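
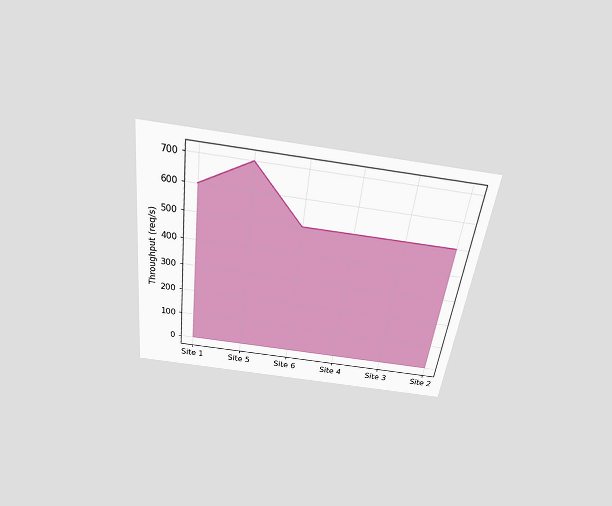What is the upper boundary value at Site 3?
The chart is tilted about 7° clockwise and viewed slightly from above. At Site 3 the upper boundary is at 500req/s.

500req/s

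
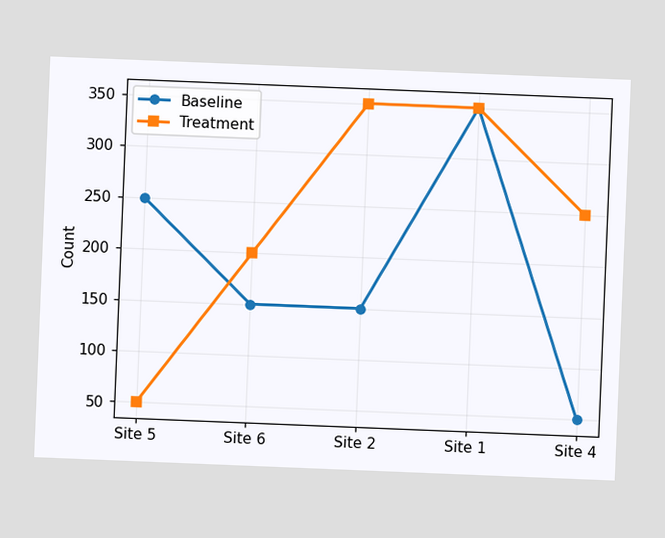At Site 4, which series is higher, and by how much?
The chart is tilted about 2° clockwise. At Site 4, Treatment sits above the other line by 200.

Treatment, by 200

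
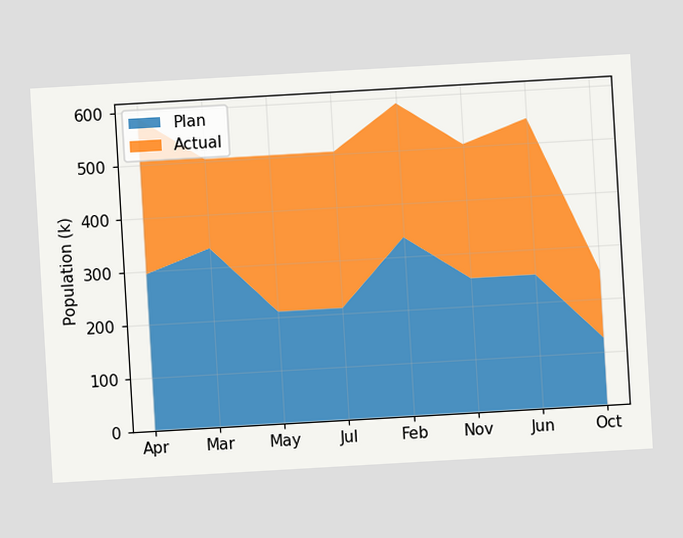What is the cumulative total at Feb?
588k

The chart is tilted about 3° counter-clockwise. The stacked total at Feb reaches 588k.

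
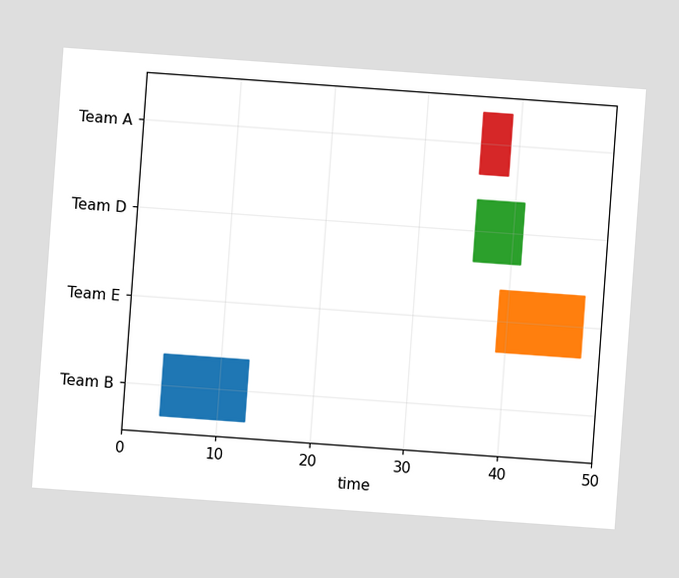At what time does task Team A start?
The chart is tilted about 4° clockwise. The Team A bar begins at t=36.

36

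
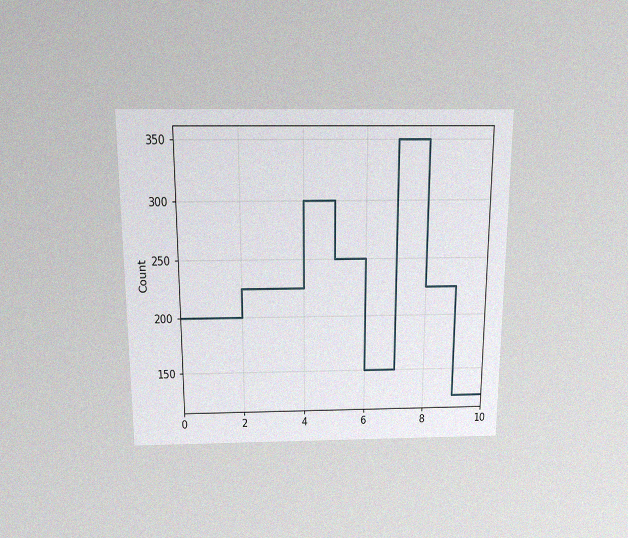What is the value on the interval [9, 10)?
The chart is viewed slightly from above, with some photo noise. On [9, 10) the step sits at 125.

125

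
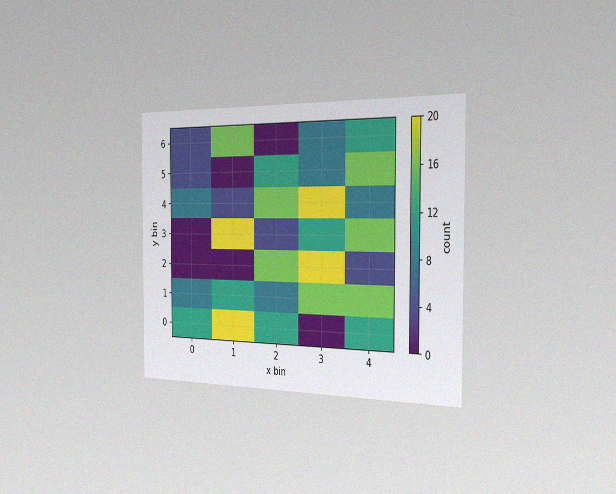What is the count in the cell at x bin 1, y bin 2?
The chart is viewed slightly from the right, with some photo noise. Matching the cell (1, 2) against the colorbar gives 0.

0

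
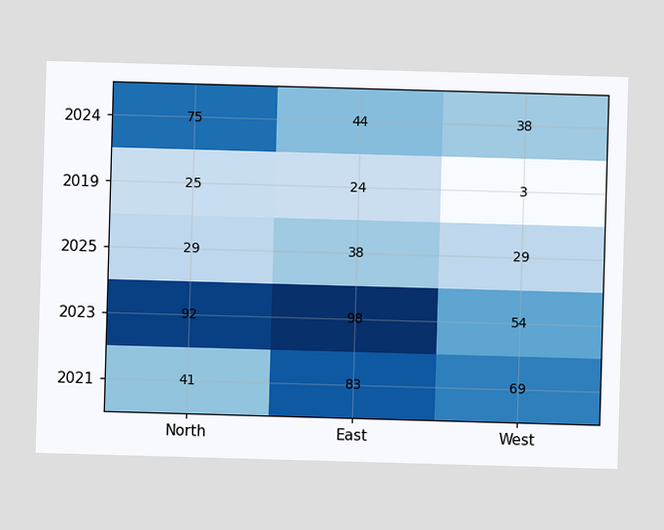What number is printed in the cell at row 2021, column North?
41

The (2021, North) cell reads 41.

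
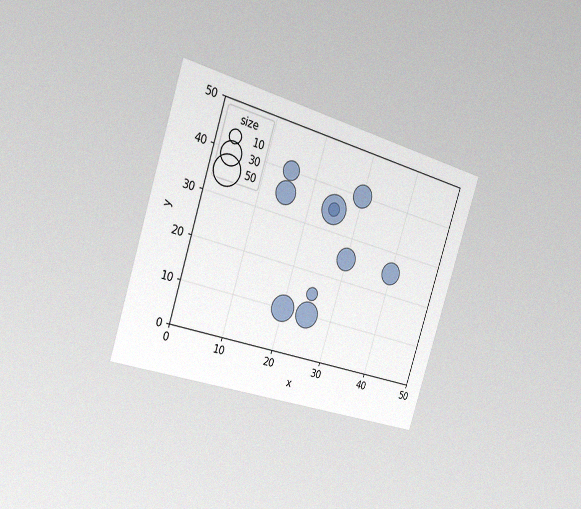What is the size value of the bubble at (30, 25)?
The chart is tilted about 18° clockwise and viewed slightly from the left, with some photo noise. Matching the bubble at (30, 25) against the size legend gives 30.

30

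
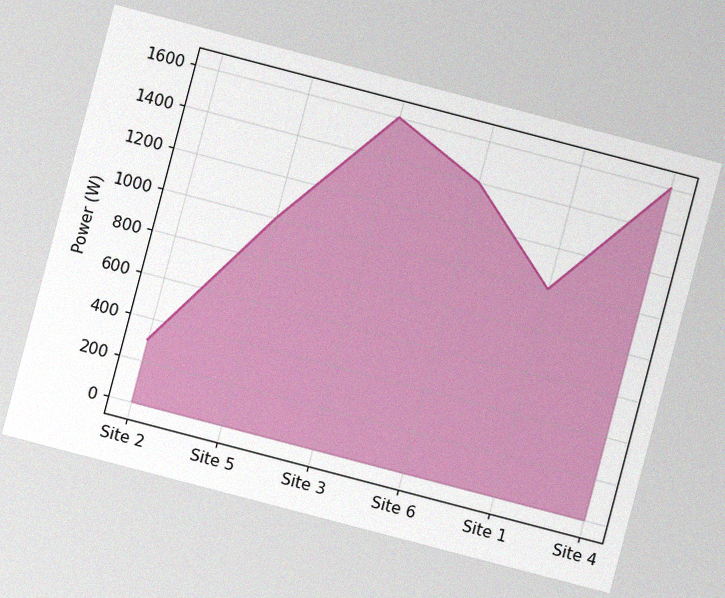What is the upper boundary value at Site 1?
The chart is tilted about 15° clockwise, with some photo noise. At Site 1 the upper boundary is at 1000W.

1000W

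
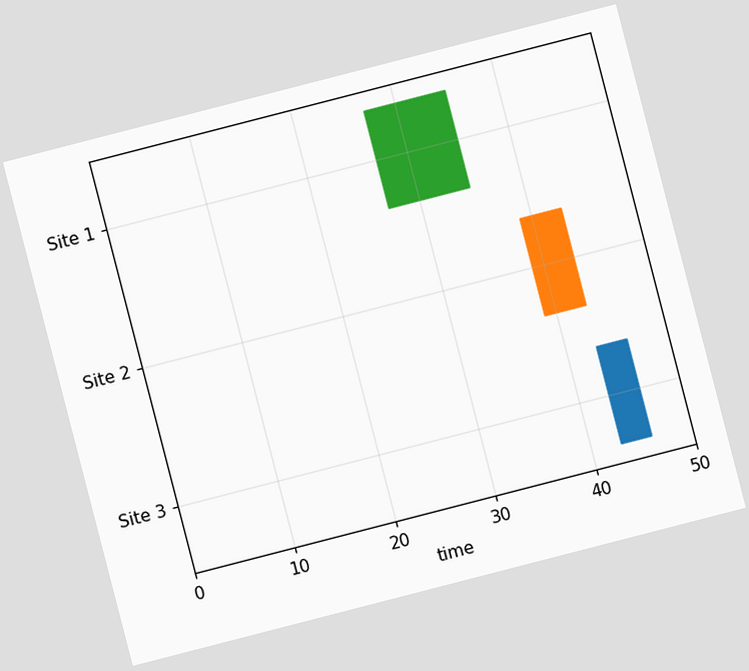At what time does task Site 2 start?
39

The chart is tilted about 14° counter-clockwise. The Site 2 bar begins at t=39.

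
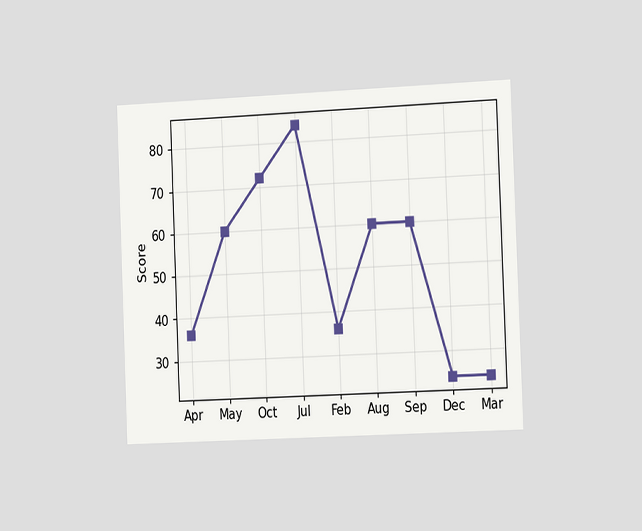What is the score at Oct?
72

The chart is tilted about 2° counter-clockwise and viewed slightly from the right. At Oct, the line is at 72.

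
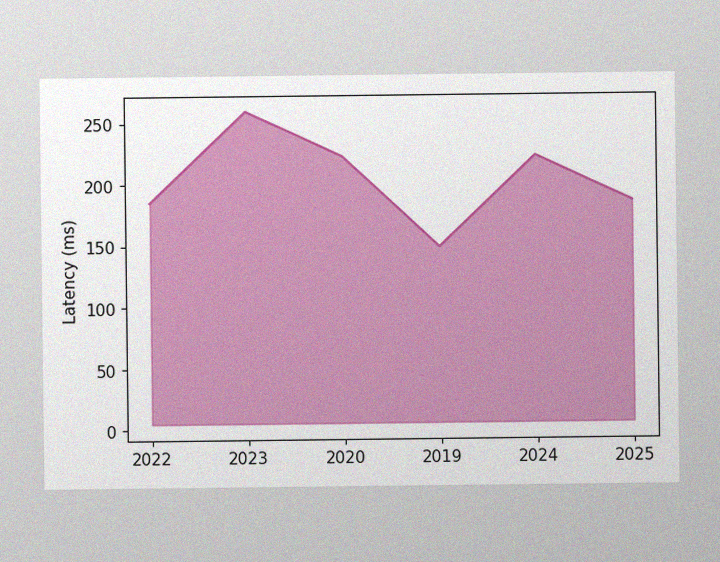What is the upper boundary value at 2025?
The image has some photo noise and uneven lighting. At 2025 the upper boundary is at 185ms.

185ms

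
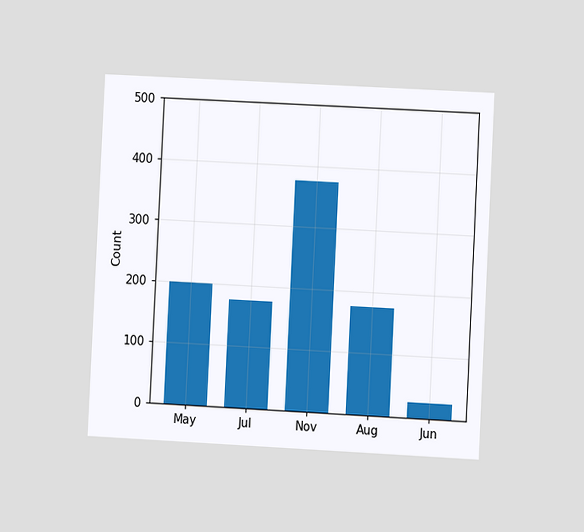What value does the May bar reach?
The chart is tilted about 3° clockwise and viewed at a slight angle. Reading along the chart's y-axis, the May bar reaches 200.

200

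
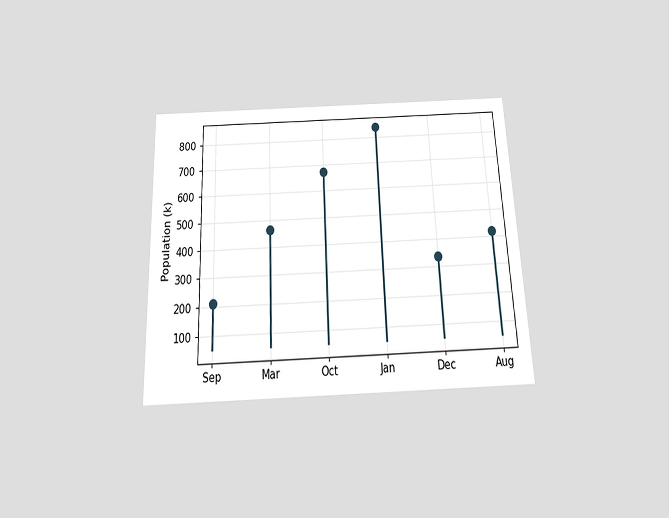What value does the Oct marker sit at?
672k

The chart is tilted about 2° counter-clockwise and viewed slightly from below. The Oct marker sits at 672k.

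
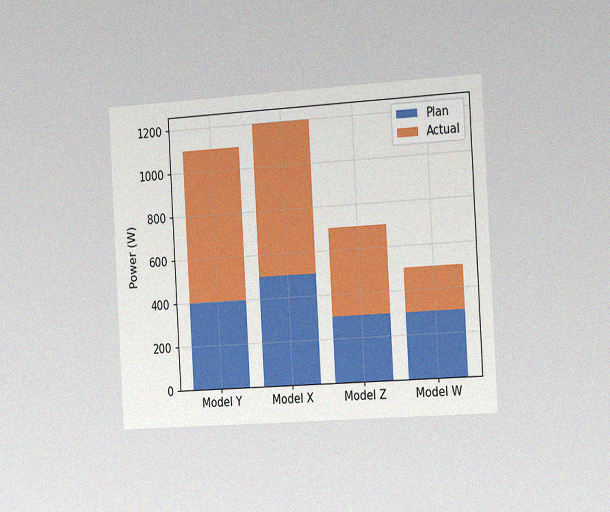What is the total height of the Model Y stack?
1100W

The chart is tilted about 3° counter-clockwise and viewed slightly from the right, with some photo noise. The Model Y stack's top reaches 1100W on the y-axis.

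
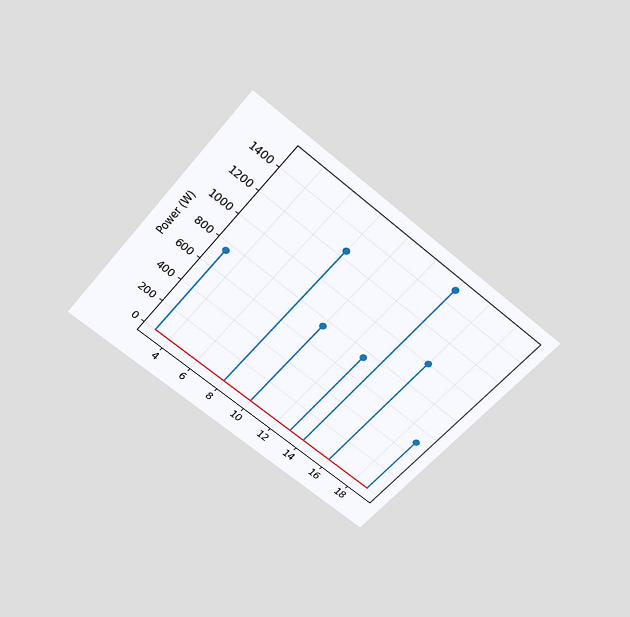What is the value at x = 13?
750W

The chart is tilted about 39° clockwise and viewed slightly from above. The stem at x=13 reaches 750W.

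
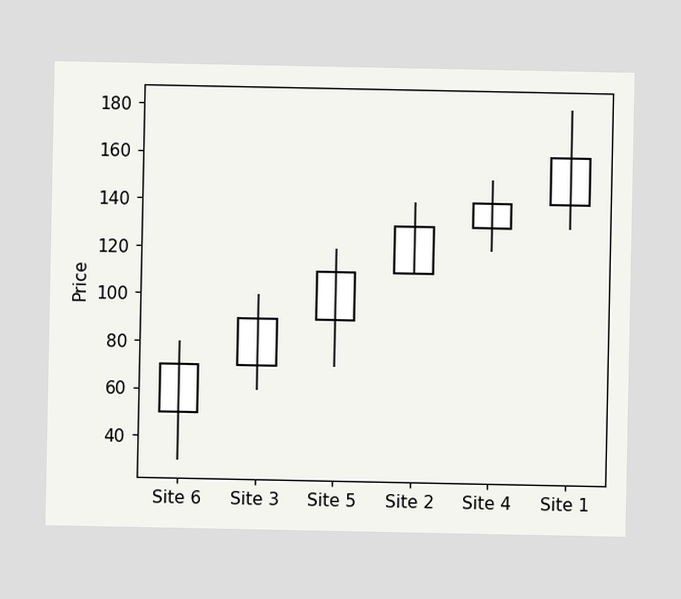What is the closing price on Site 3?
90

The Site 3 candle closes at 90.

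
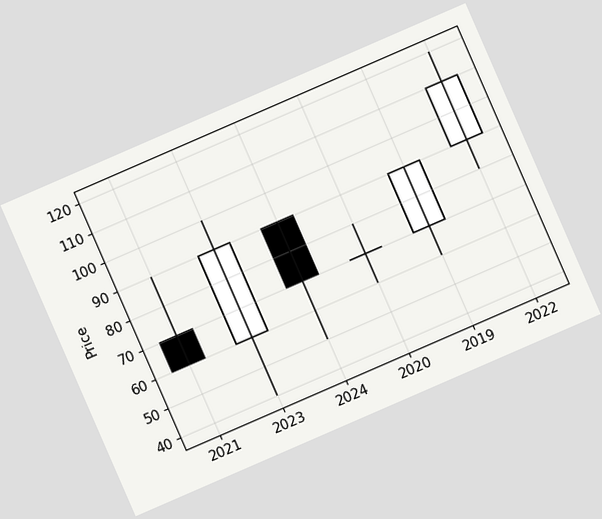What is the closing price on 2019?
90

The chart is tilted about 24° counter-clockwise. The 2019 candle closes at 90.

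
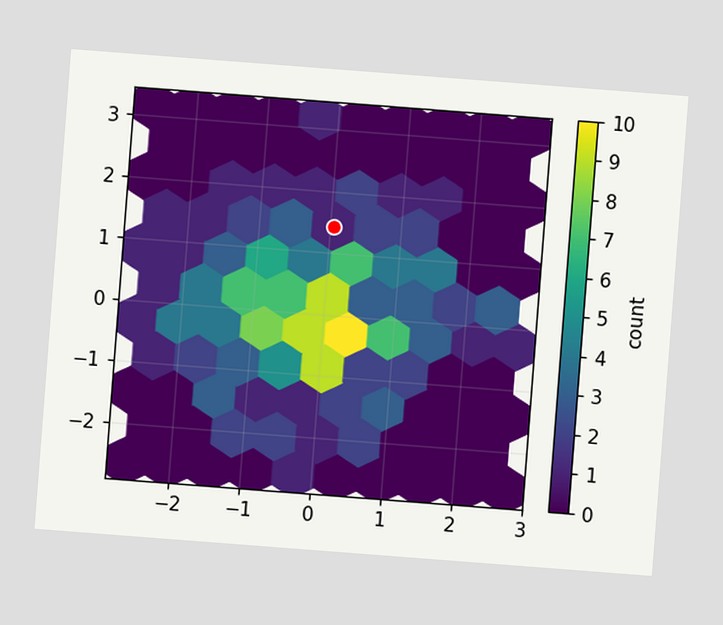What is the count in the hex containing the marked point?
The chart is tilted about 4° clockwise. The marked hex reads 1 on the colorbar.

1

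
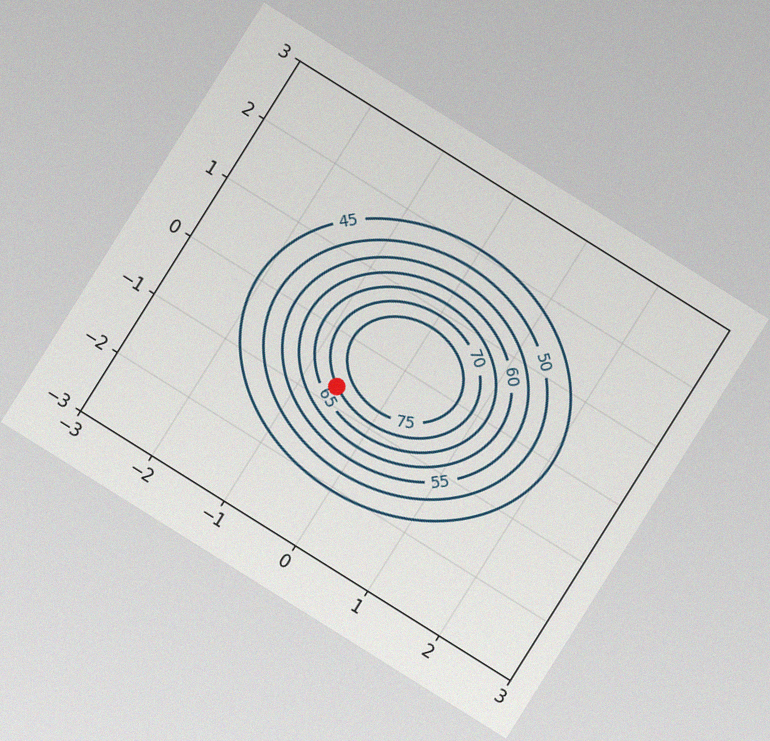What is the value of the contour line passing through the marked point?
The chart is tilted about 32° clockwise, with some photo noise. The marked point sits on the contour labelled 70.

70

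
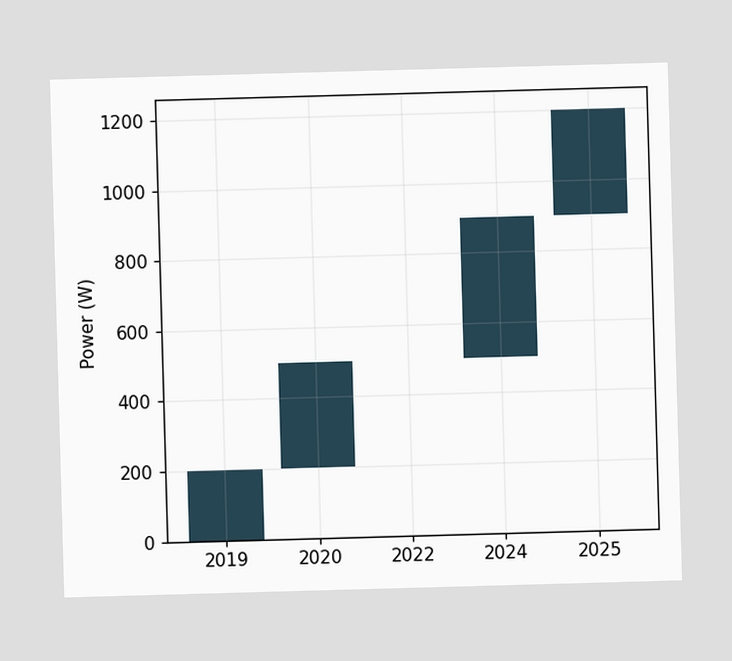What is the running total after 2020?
After 2020 the running total reaches 500W.

500W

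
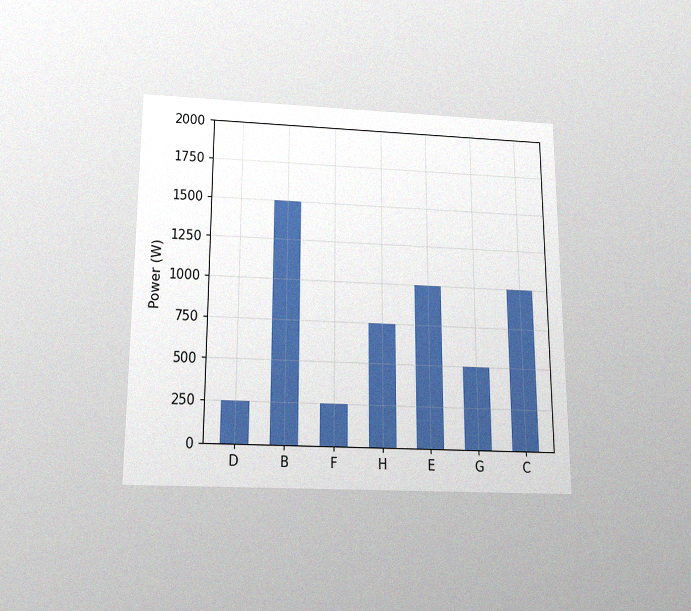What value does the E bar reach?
1000W

The chart is viewed slightly from below, with some photo noise. Reading along the chart's y-axis, the E bar reaches 1000W.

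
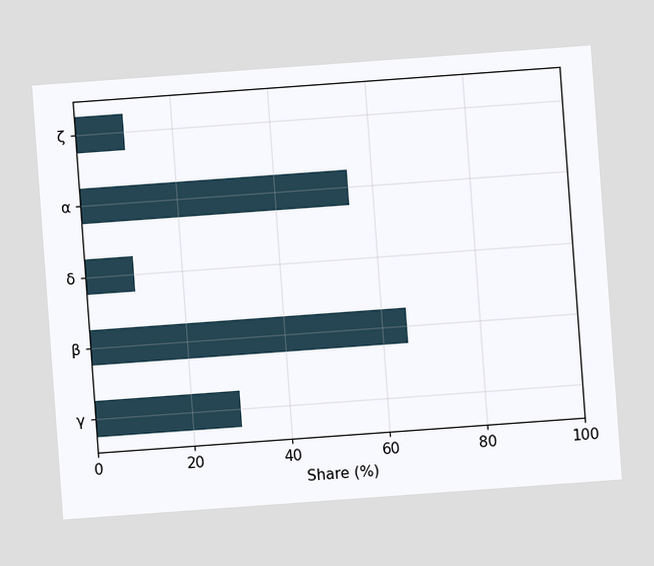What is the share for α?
55%

The chart is tilted about 4° counter-clockwise. Reading along the chart's x-axis, the α bar reaches 55%.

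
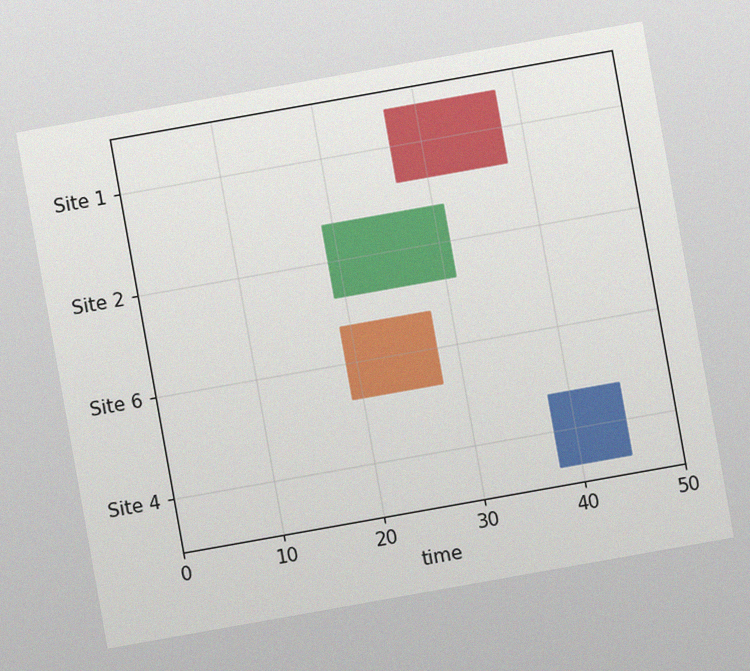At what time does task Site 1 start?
The chart is tilted about 10° counter-clockwise, with some photo noise. The Site 1 bar begins at t=27.

27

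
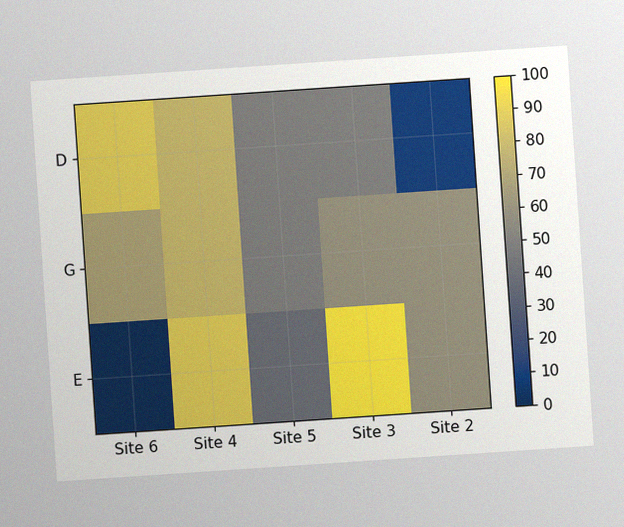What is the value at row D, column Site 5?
50

The chart is tilted about 4° counter-clockwise, with some photo noise. Matching cell (D, Site 5) against the colorbar gives 50.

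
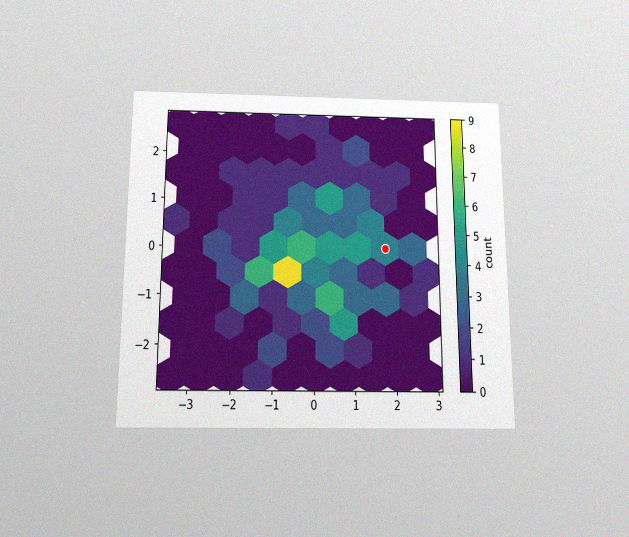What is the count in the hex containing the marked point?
The chart is viewed slightly from below, with some photo noise. The marked hex reads 4 on the colorbar.

4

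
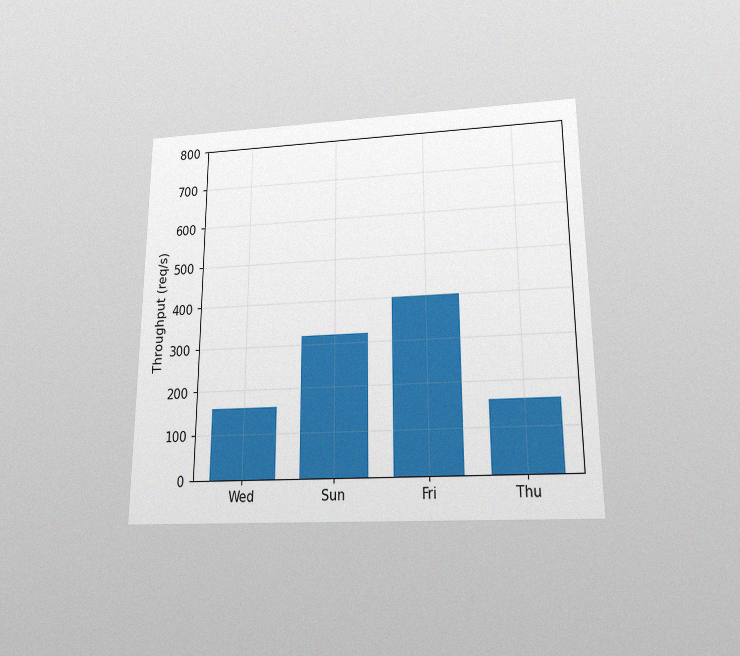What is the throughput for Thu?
160req/s

The chart is viewed slightly from below, with some photo noise. Reading along the chart's y-axis, the Thu bar reaches 160req/s.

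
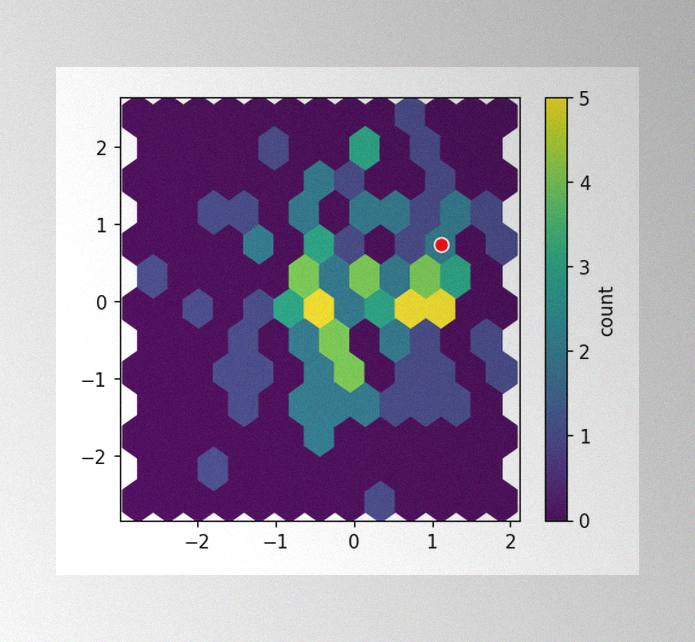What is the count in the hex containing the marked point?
2

The image has some photo noise and uneven lighting. The marked hex reads 2 on the colorbar.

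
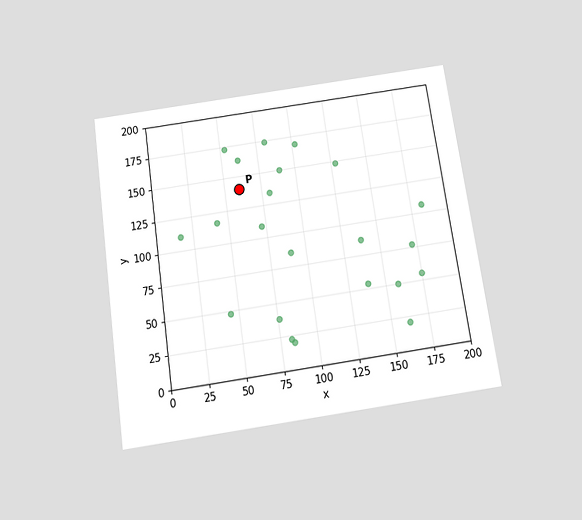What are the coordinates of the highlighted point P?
(60, 140)

The chart is tilted about 8° counter-clockwise and viewed slightly from below. Following the gridlines from P to each axis, P sits at (60, 140).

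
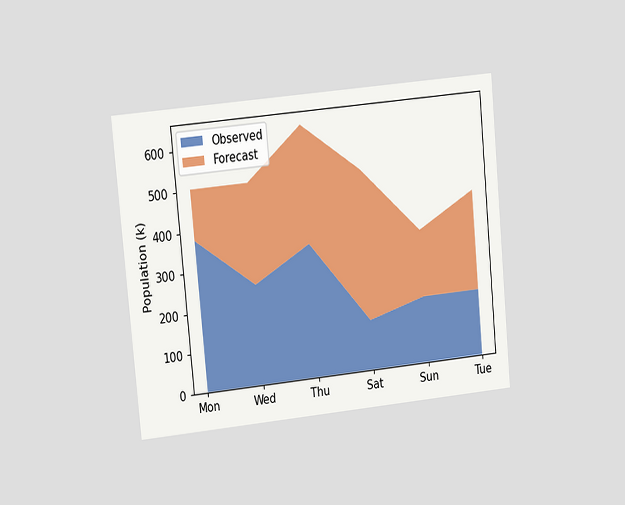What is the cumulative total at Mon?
504k

The chart is tilted about 5° counter-clockwise and viewed at a slight angle. The stacked total at Mon reaches 504k.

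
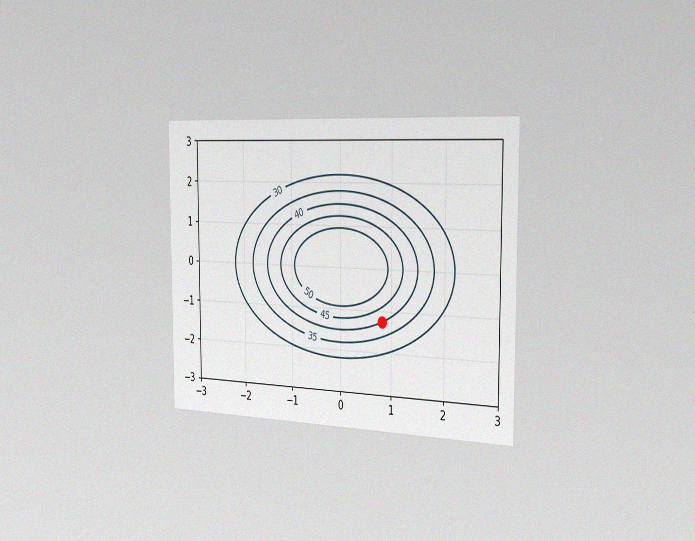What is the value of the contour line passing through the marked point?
The chart is viewed slightly from the right, with some photo noise. The marked point sits on the contour labelled 40.

40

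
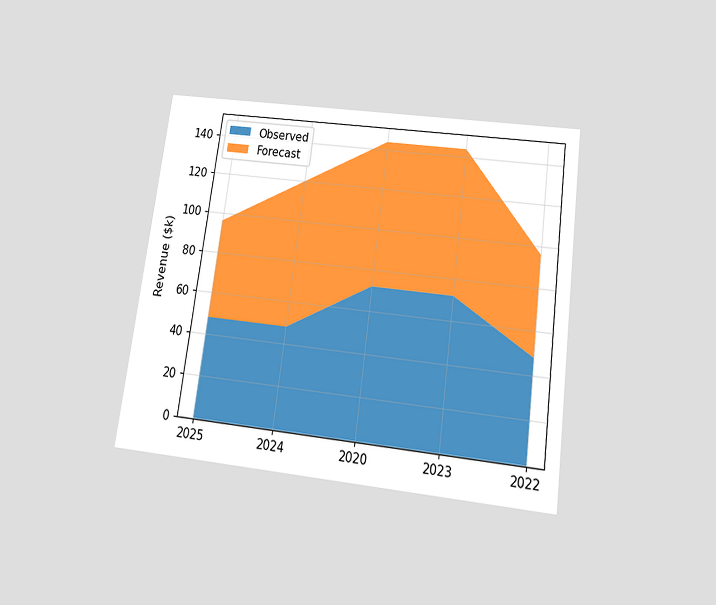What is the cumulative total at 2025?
$96k

The chart is tilted about 8° clockwise and viewed slightly from below. The stacked total at 2025 reaches $96k.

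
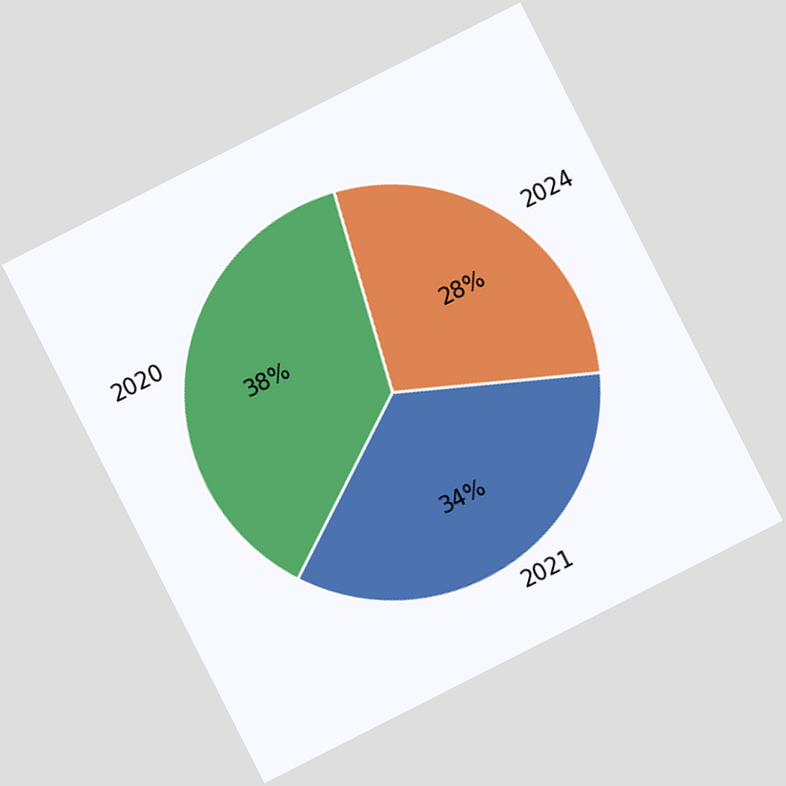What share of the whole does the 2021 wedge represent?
34%

The chart is tilted about 27° counter-clockwise. The 2021 slice takes up 34% of the pie.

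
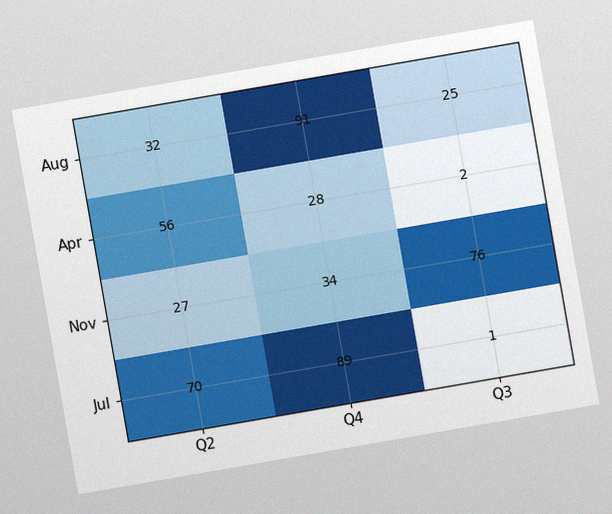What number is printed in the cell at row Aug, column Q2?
32

The chart is tilted about 10° counter-clockwise, with some photo noise. The (Aug, Q2) cell reads 32.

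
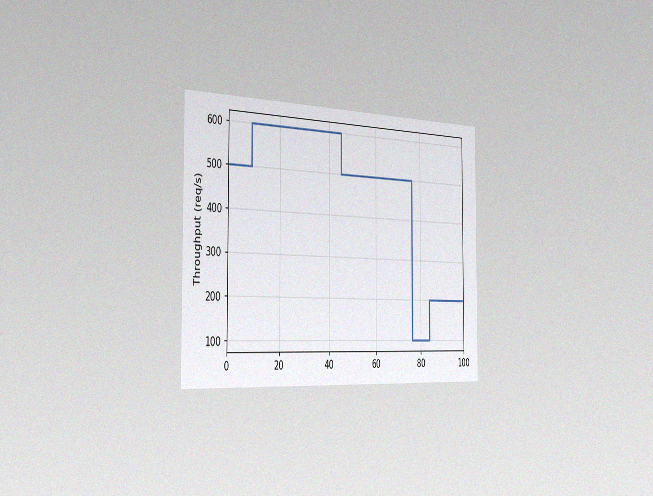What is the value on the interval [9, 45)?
The chart is viewed slightly from the left, with some photo noise. On [9, 45) the step sits at 600req/s.

600req/s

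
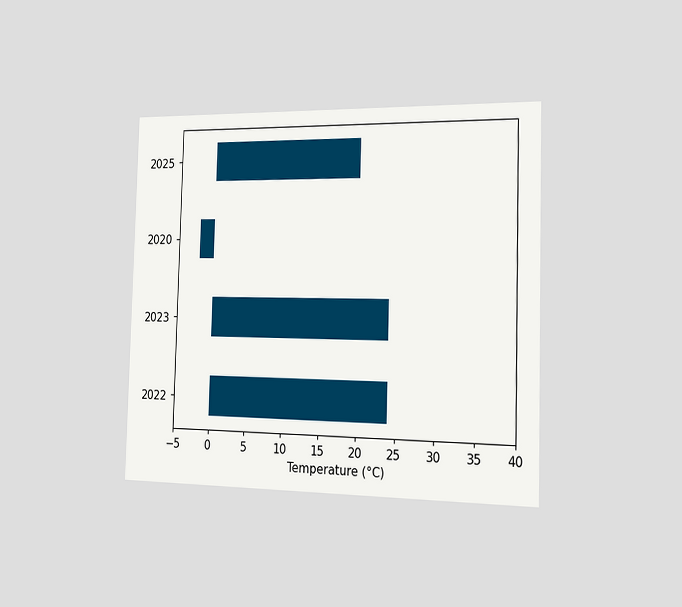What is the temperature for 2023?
The chart is viewed slightly from the right. Reading along the chart's x-axis, the 2023 bar reaches 24°C.

24°C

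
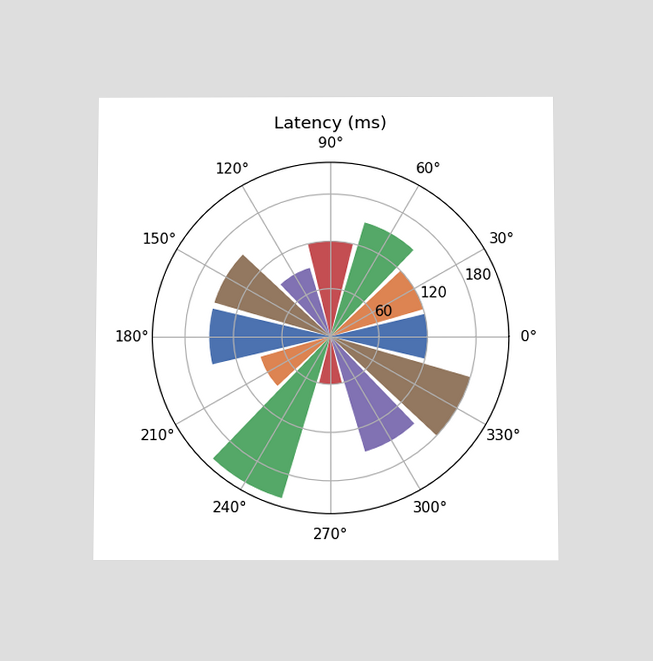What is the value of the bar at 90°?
The chart is viewed slightly from below. The bar at 90° reaches 120ms on the radial axis.

120ms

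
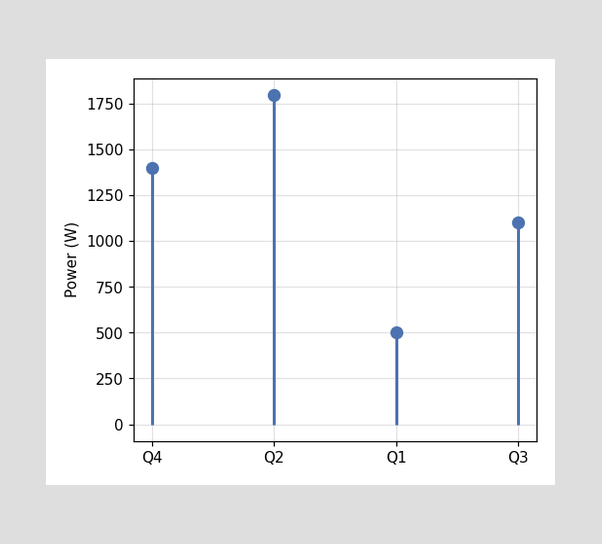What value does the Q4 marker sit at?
The Q4 marker sits at 1400W.

1400W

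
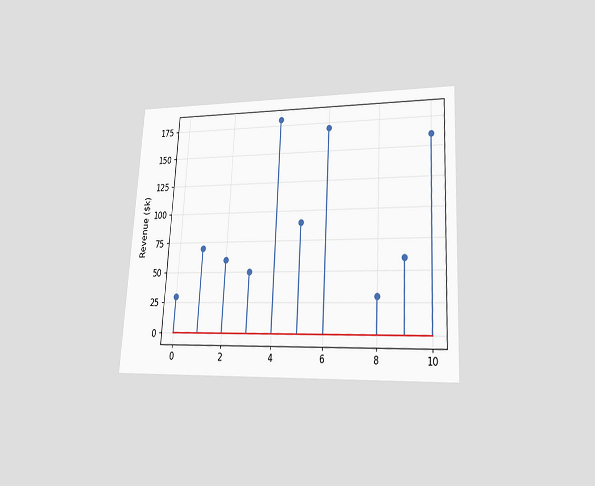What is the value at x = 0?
The chart is tilted about 3° clockwise and viewed at a slight angle. The stem at x=0 reaches $30k.

$30k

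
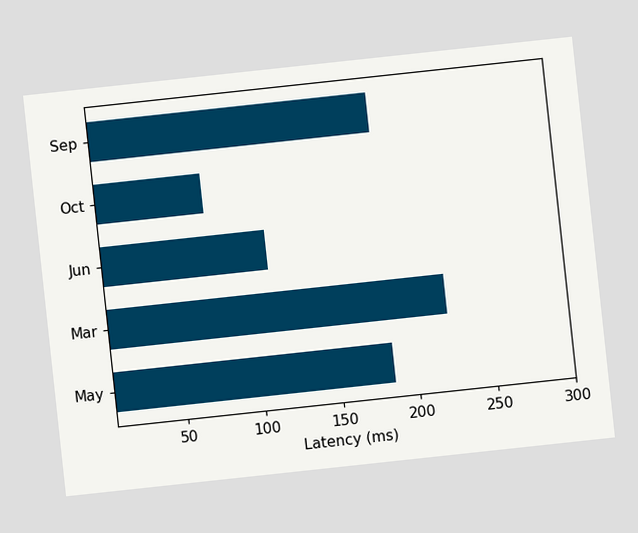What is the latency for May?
The chart is tilted about 6° counter-clockwise. Reading along the chart's x-axis, the May bar reaches 185ms.

185ms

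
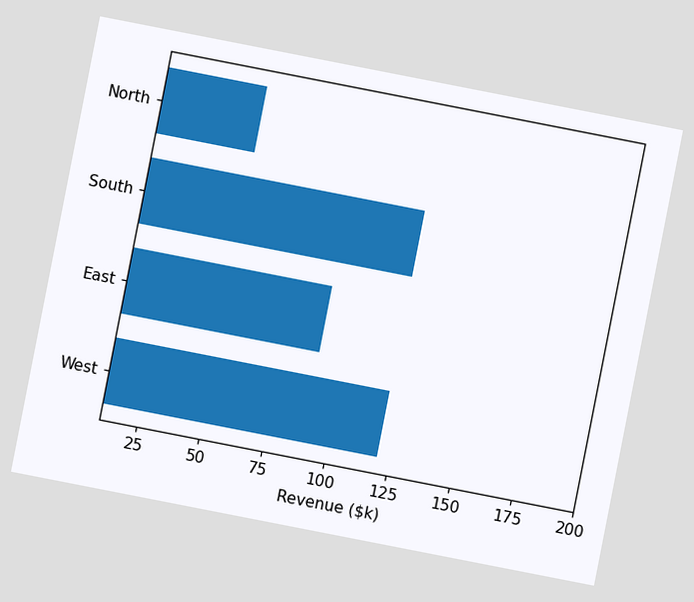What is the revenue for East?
The chart is tilted about 11° clockwise. Reading along the chart's x-axis, the East bar reaches $90k.

$90k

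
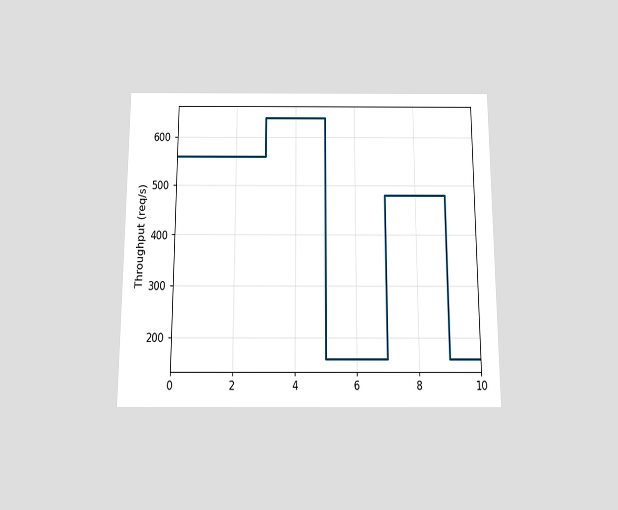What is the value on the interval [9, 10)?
The chart is viewed slightly from below. On [9, 10) the step sits at 160req/s.

160req/s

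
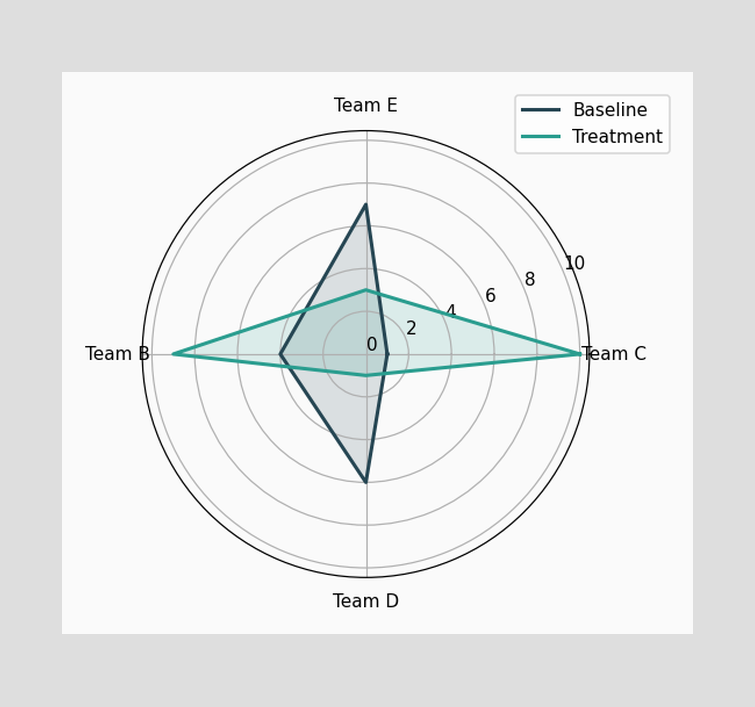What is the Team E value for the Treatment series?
On the Team E axis, Treatment reaches 3.

3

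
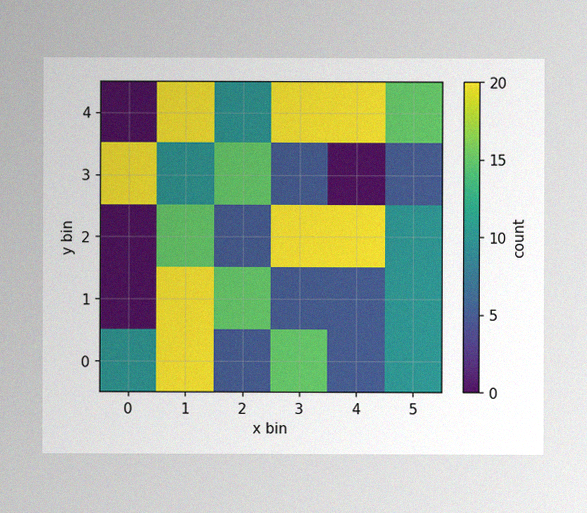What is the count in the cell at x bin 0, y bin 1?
0

The image has some photo noise and uneven lighting. Matching the cell (0, 1) against the colorbar gives 0.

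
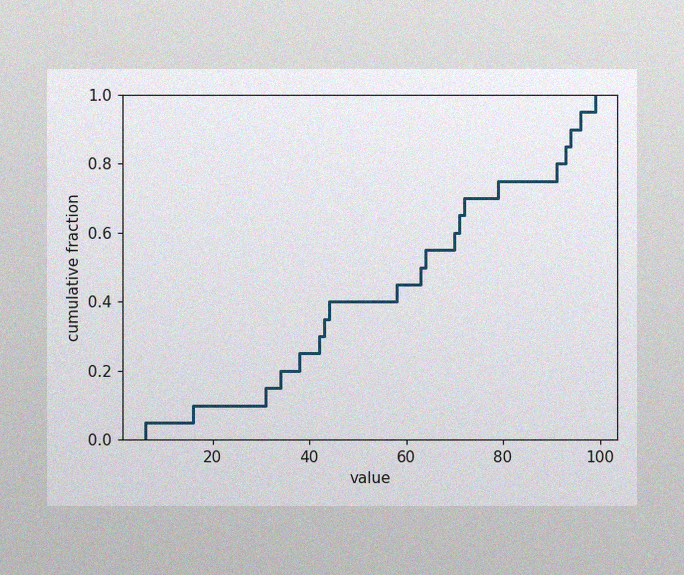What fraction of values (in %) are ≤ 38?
25%

The image has some photo noise and uneven lighting. At x=38 the ECDF step is at 25%.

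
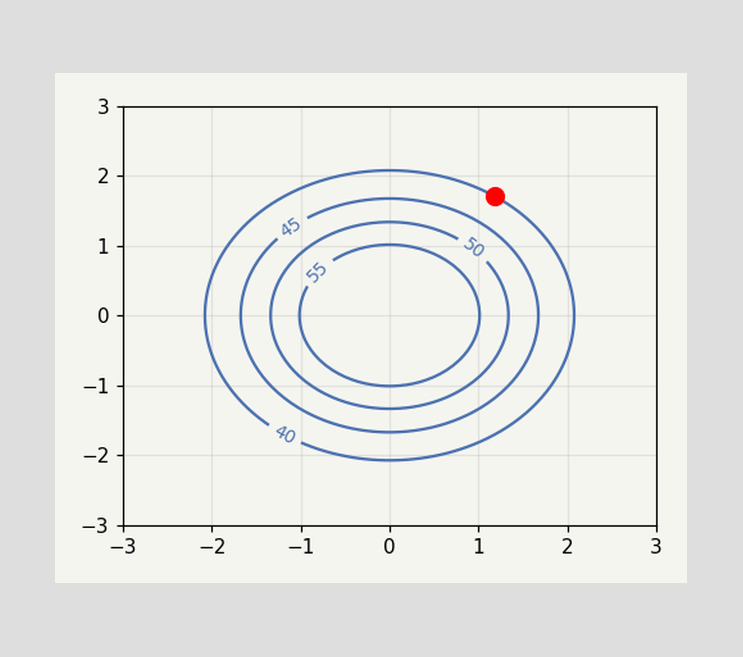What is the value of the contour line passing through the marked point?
40

The marked point sits on the contour labelled 40.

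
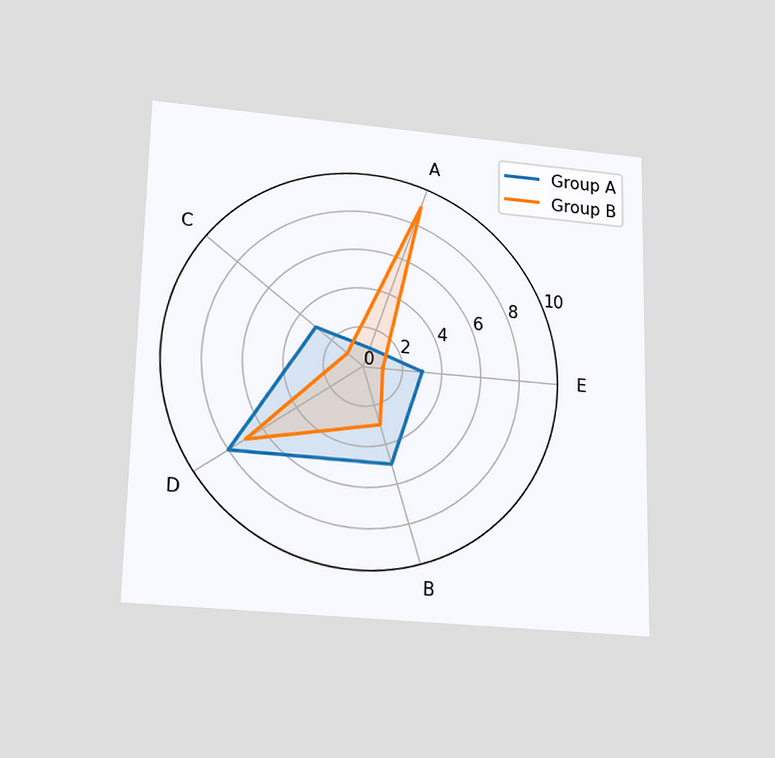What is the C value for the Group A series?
The chart is viewed slightly from below. On the C axis, Group A reaches 3.

3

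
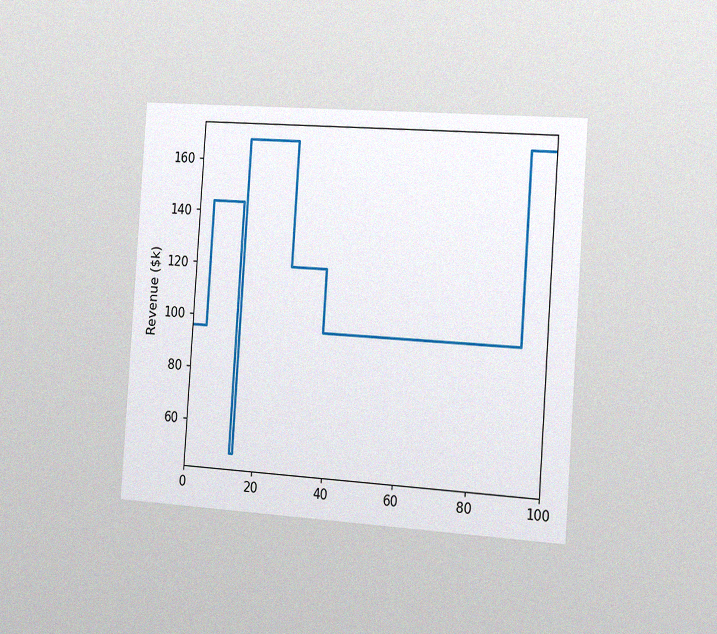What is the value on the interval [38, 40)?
The chart is tilted about 4° clockwise and viewed slightly from the right, with some photo noise. On [38, 40) the step sits at $96k.

$96k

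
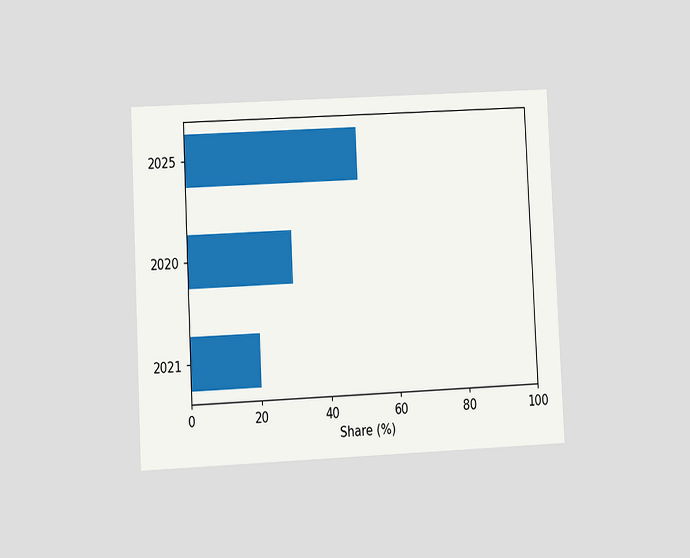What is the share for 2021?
20%

The chart is tilted about 3° counter-clockwise and viewed at a slight angle. Reading along the chart's x-axis, the 2021 bar reaches 20%.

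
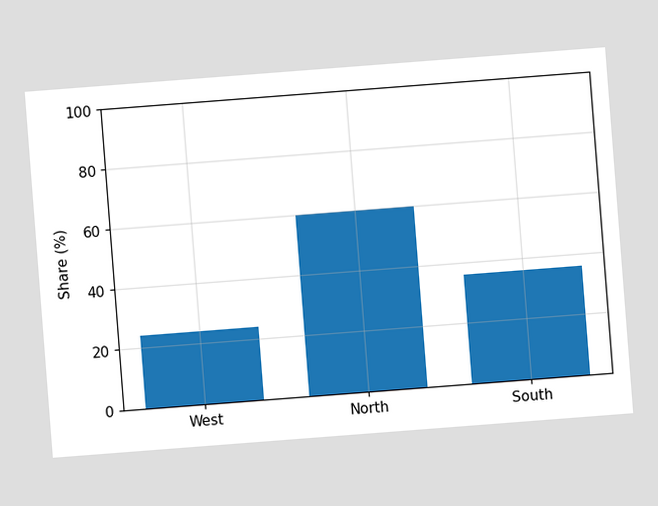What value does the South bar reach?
36%

The chart is tilted about 4° counter-clockwise. Reading along the chart's y-axis, the South bar reaches 36%.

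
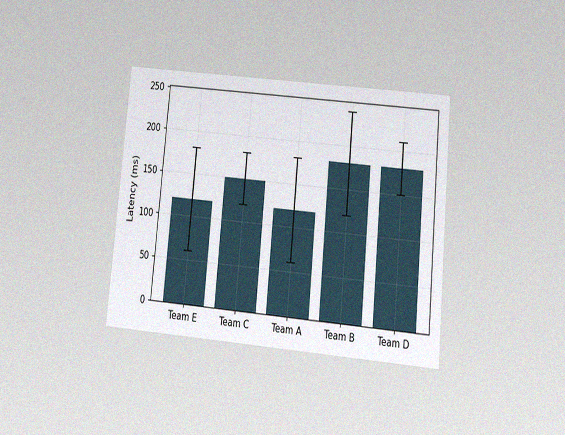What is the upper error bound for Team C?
180ms

The chart is tilted about 5° clockwise and viewed at a slight angle, with some photo noise. The Team C bar's upper whisker reaches 180ms.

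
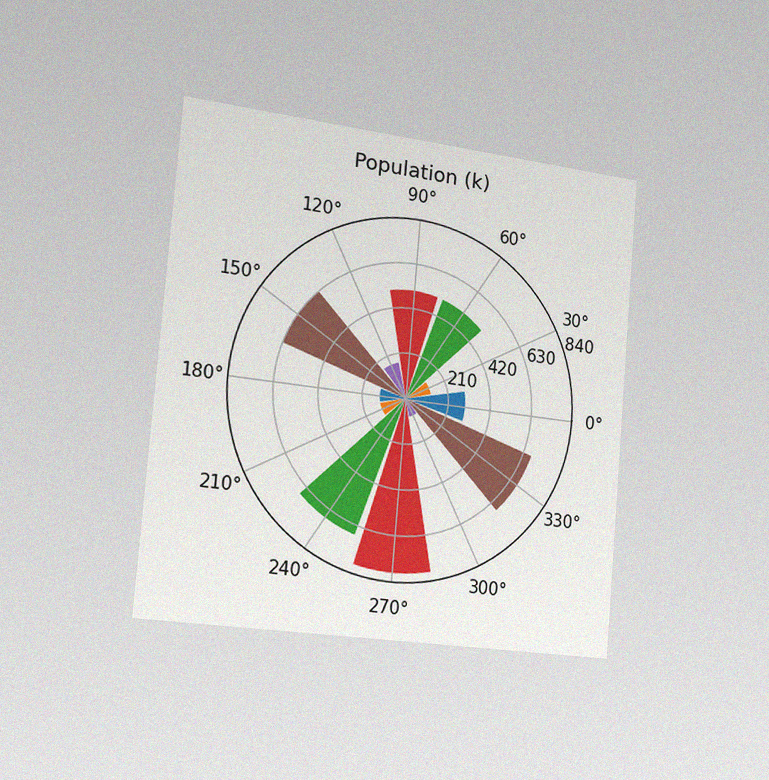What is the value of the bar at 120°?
The chart is tilted about 5° clockwise and viewed slightly from the left, with some photo noise. The bar at 120° reaches 168k on the radial axis.

168k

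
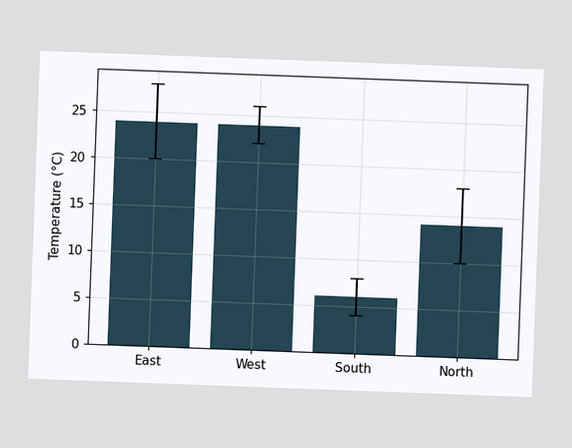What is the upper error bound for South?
The chart is tilted about 2° clockwise. The South bar's upper whisker reaches 8°C.

8°C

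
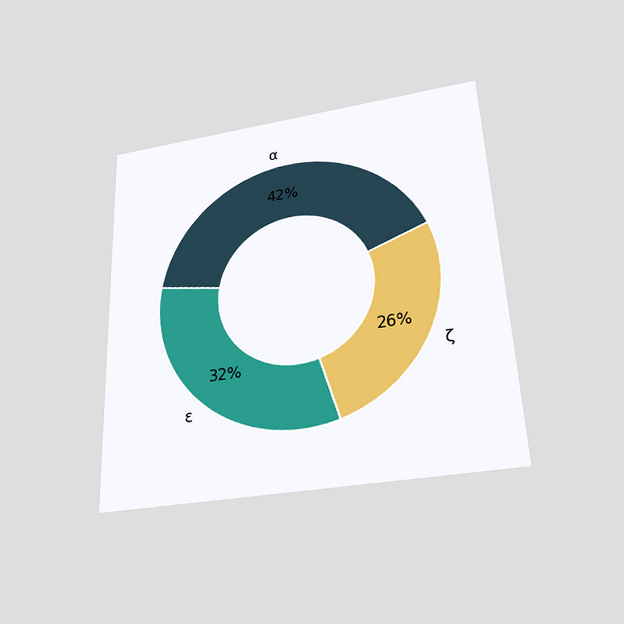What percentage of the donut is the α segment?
42%

The chart is tilted about 2° counter-clockwise and viewed slightly from below. The α segment takes up 42% of the ring.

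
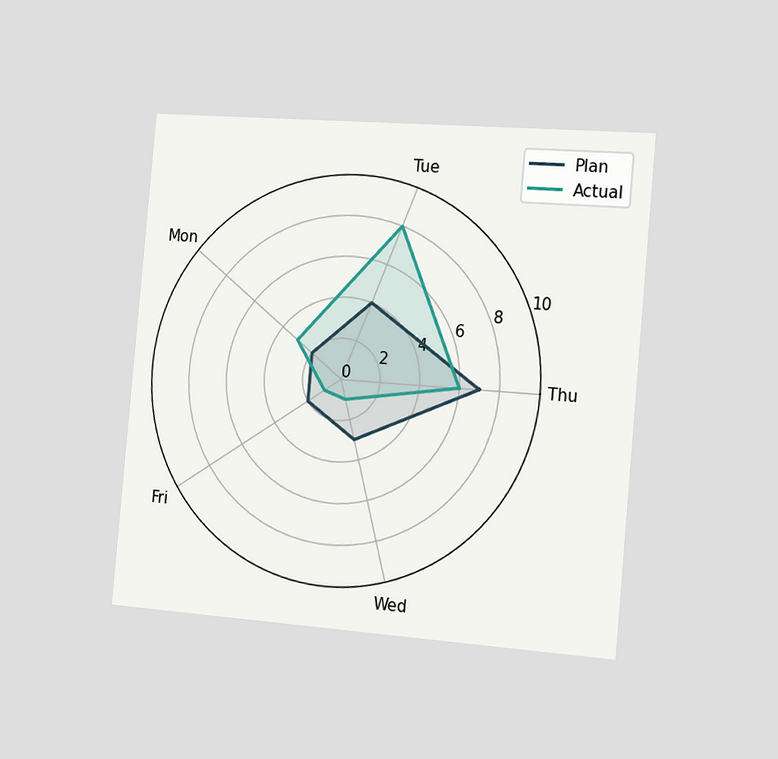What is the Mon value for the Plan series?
The chart is tilted about 5° clockwise and viewed slightly from the right. On the Mon axis, Plan reaches 2.

2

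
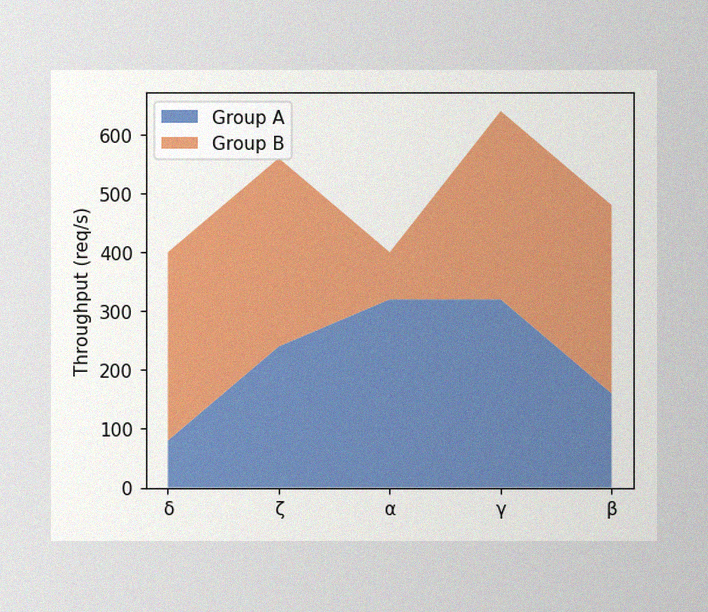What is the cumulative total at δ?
The image has some photo noise and uneven lighting. The stacked total at δ reaches 400req/s.

400req/s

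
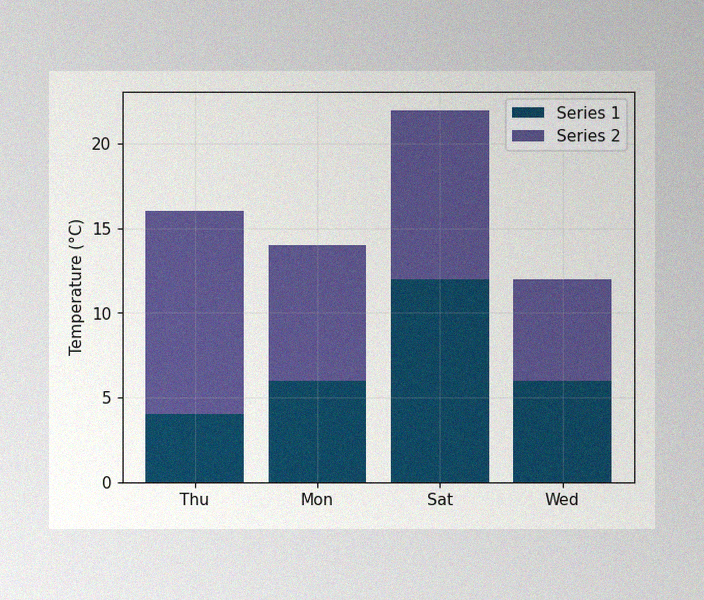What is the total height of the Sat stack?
The image has some photo noise and uneven lighting. The Sat stack's top reaches 22°C on the y-axis.

22°C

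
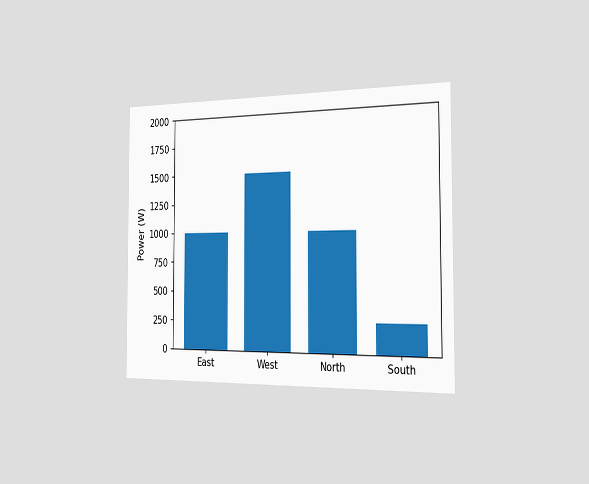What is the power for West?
The chart is viewed slightly from the right. Reading along the chart's y-axis, the West bar reaches 1500W.

1500W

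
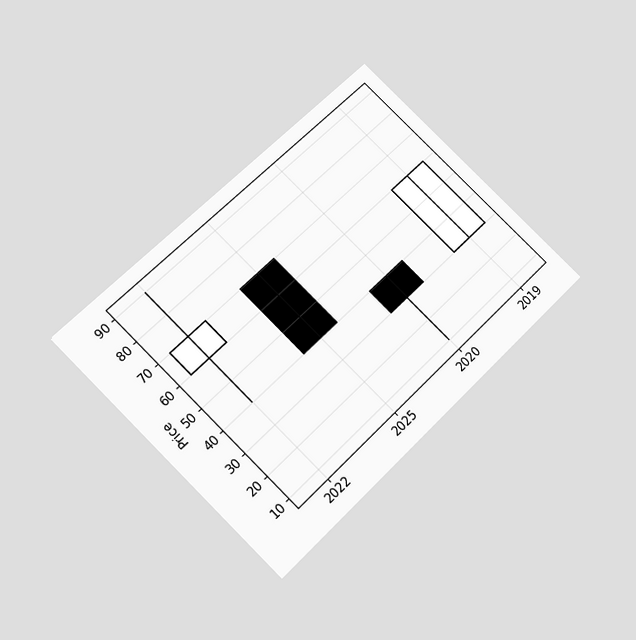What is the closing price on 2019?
The chart is tilted about 45° counter-clockwise and viewed slightly from below. The 2019 candle closes at 60.

60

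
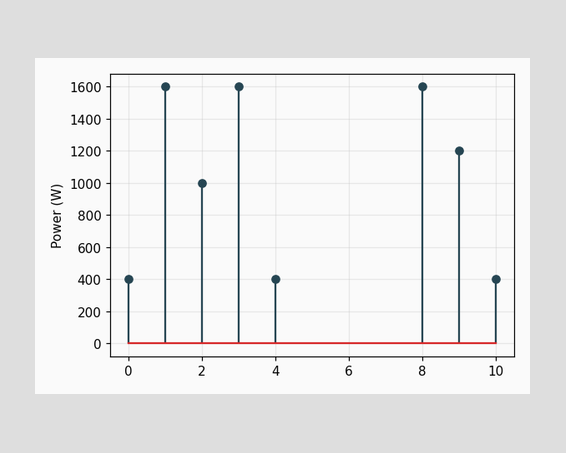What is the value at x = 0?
400W

The stem at x=0 reaches 400W.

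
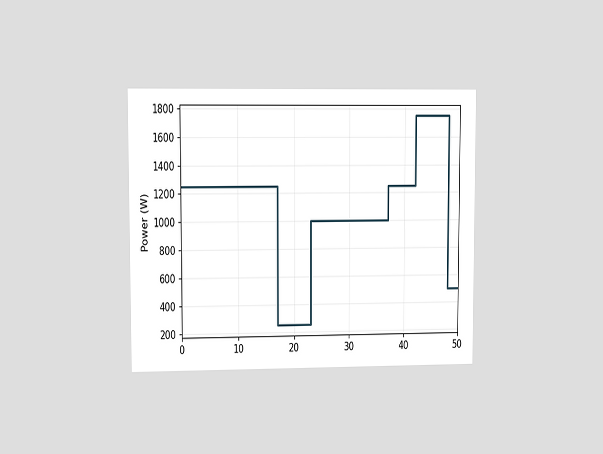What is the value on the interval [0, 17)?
The chart is viewed at a slight angle. On [0, 17) the step sits at 1250W.

1250W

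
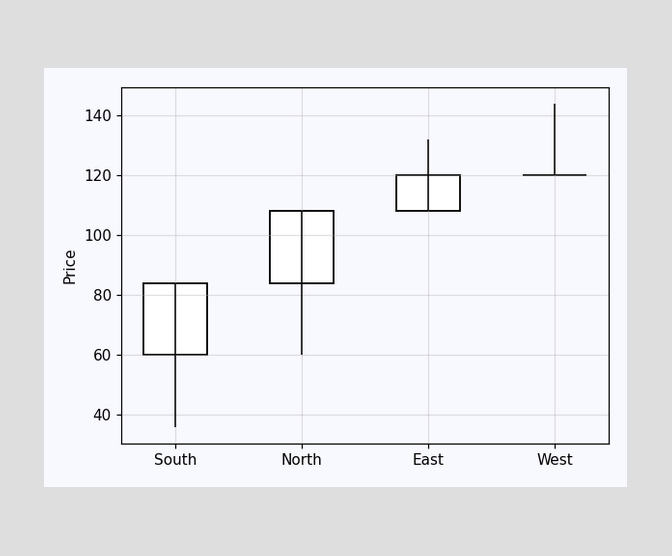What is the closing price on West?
The West candle closes at 120.

120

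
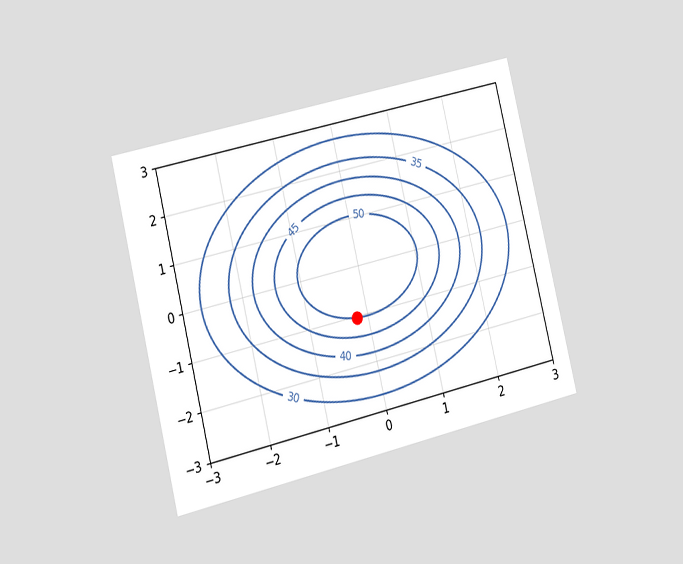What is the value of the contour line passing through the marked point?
The chart is tilted about 14° counter-clockwise and viewed slightly from the left. The marked point sits on the contour labelled 50.

50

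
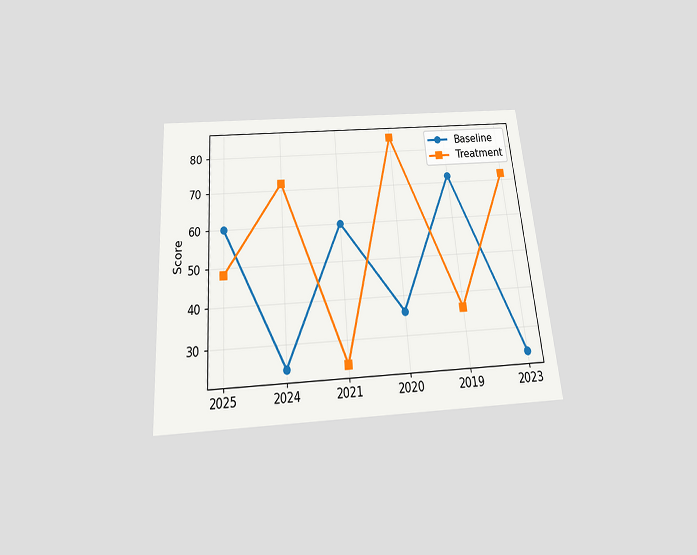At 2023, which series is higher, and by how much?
The chart is tilted about 5° counter-clockwise and viewed slightly from below. At 2023, Treatment sits above the other line by 48.

Treatment, by 48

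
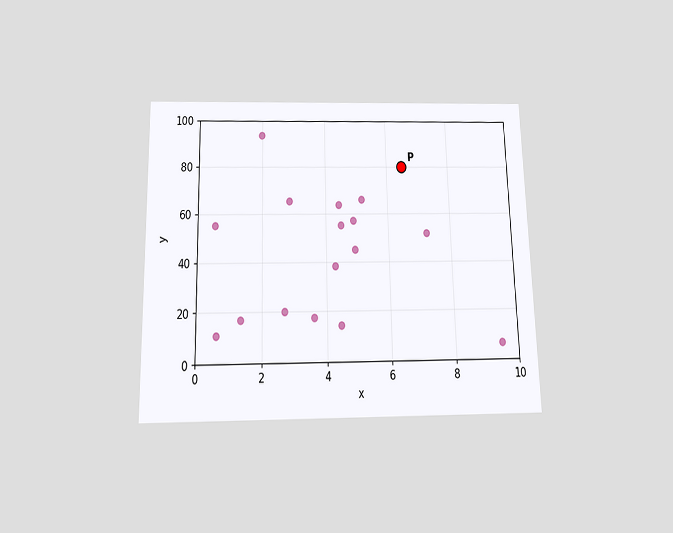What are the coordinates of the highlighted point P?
(6.5, 80)

The chart is viewed slightly from below. Following the gridlines from P to each axis, P sits at (6.5, 80).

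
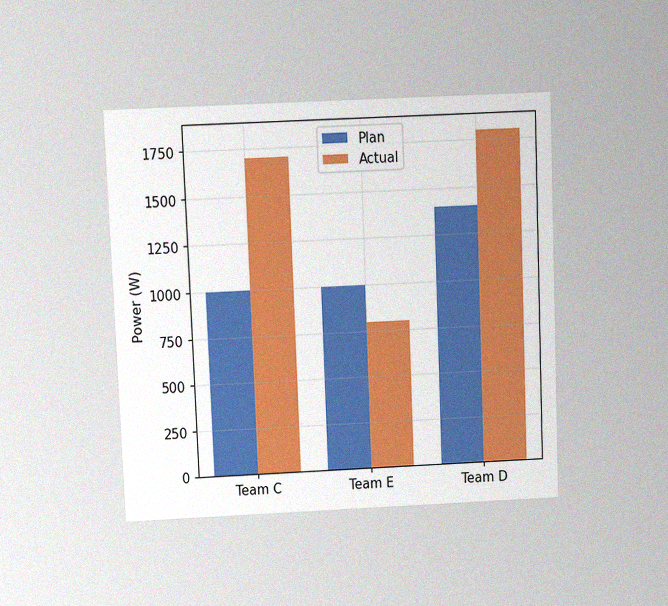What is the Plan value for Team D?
The chart is tilted about 2° counter-clockwise and viewed at a slight angle, with some photo noise. The Plan bar at Team D reaches 1400W on the y-axis.

1400W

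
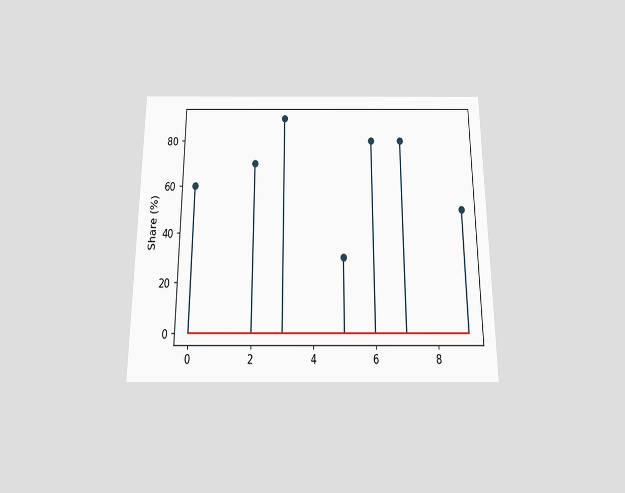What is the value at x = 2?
The chart is viewed slightly from below. The stem at x=2 reaches 70%.

70%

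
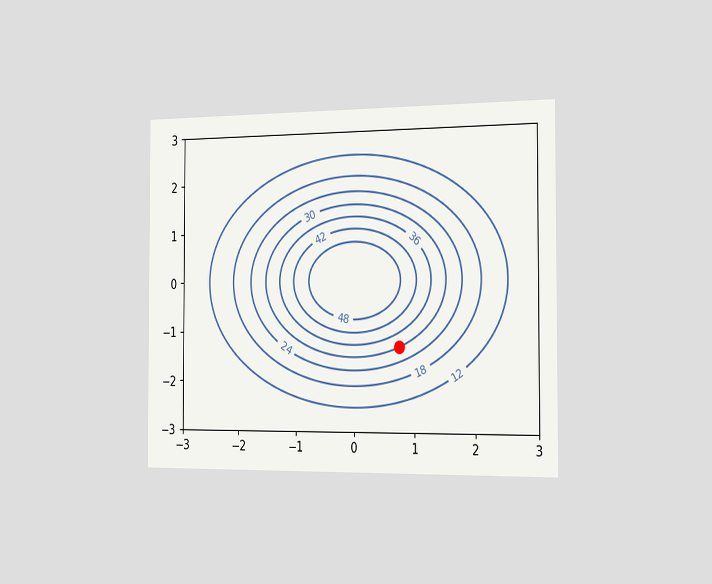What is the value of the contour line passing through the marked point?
The chart is viewed slightly from the right. The marked point sits on the contour labelled 30.

30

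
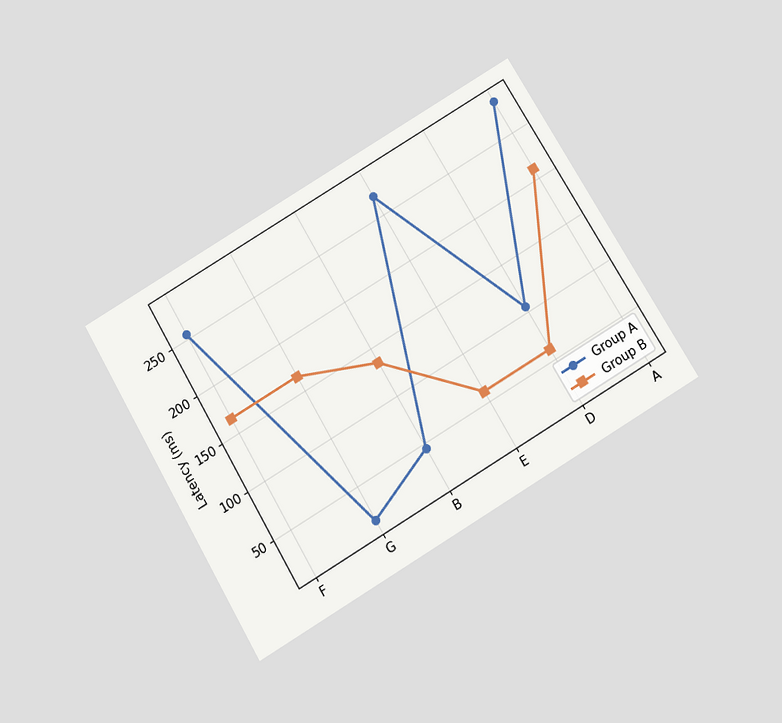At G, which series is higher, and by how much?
The chart is tilted about 31° counter-clockwise and viewed slightly from below. At G, Group B sits above the other line by 150ms.

Group B, by 150ms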